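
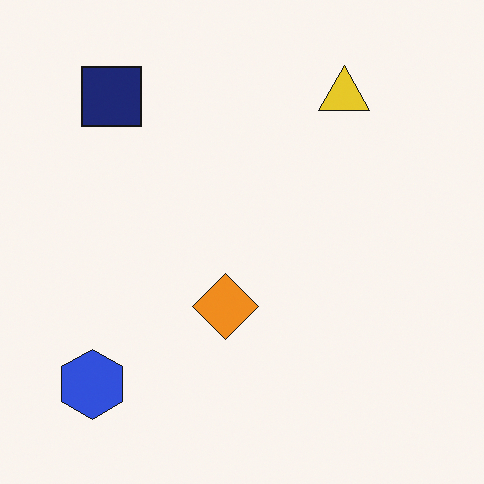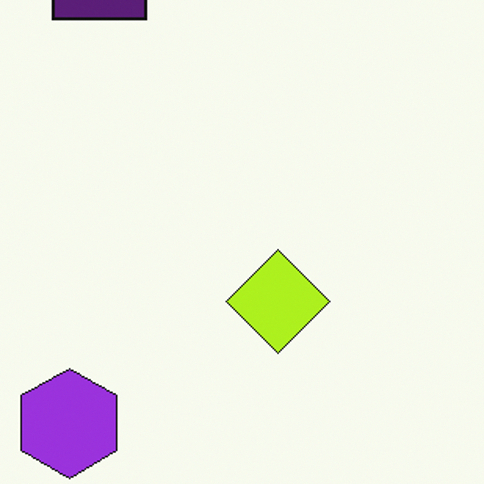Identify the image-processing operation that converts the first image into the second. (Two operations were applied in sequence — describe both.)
The image was hue-shifted by a small amount, then cropped slightly and scaled back up.

Every shape's color has rotated by the same amount around the hue wheel — a uniform hue shift. The visible shapes are larger and the field of view is narrower; shapes near the original edges may be partly or wholly outside the frame — a crop-and-rescale.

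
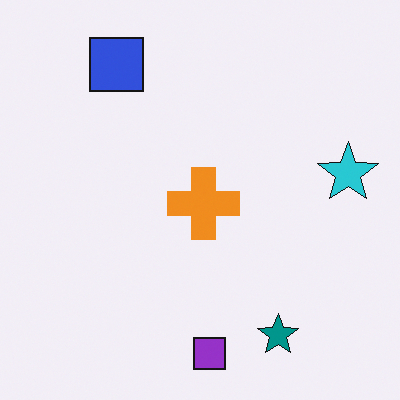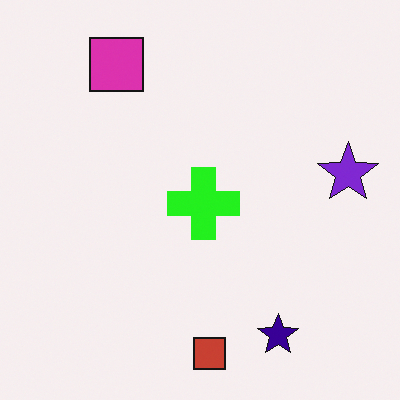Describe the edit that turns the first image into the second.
This is the original image hue-shifted by a moderate amount.

Every shape's color has rotated by the same amount around the hue wheel — a uniform hue shift.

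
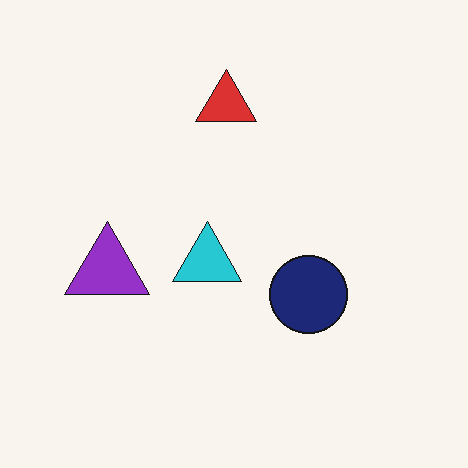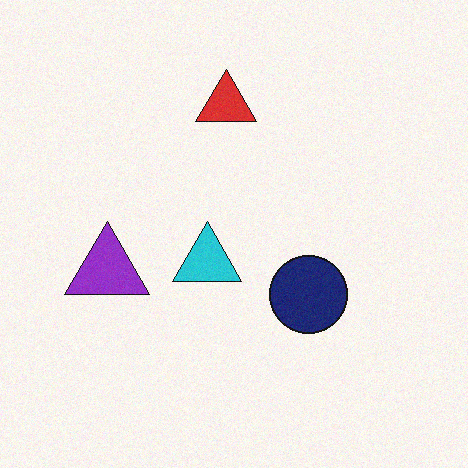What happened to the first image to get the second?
This is the original image degraded with a light layer of grain.

Random speckle covers the whole image, including the flat background.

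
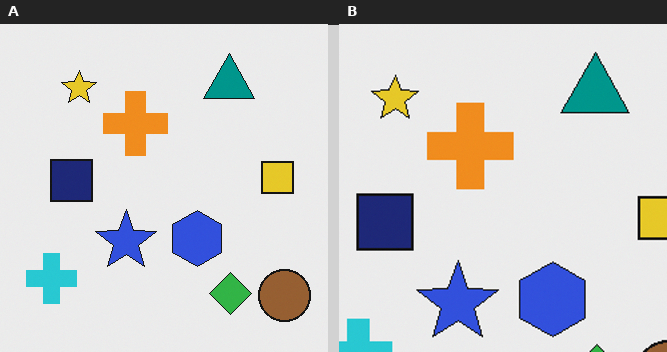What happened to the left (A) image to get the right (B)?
The right (B) image is the left (A) cropped to a modestly smaller region and rescaled.

The visible shapes are larger and the field of view is narrower; shapes near the original edges may be partly or wholly outside the frame — a crop-and-rescale.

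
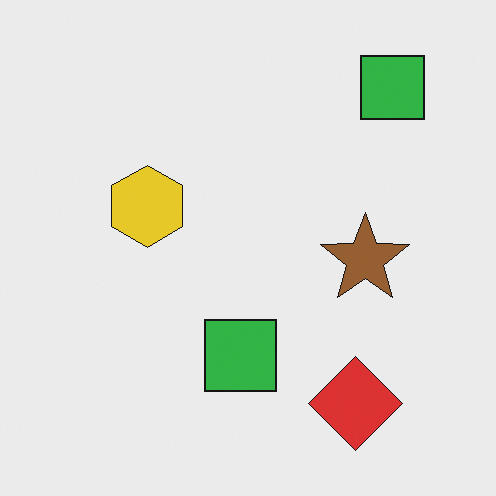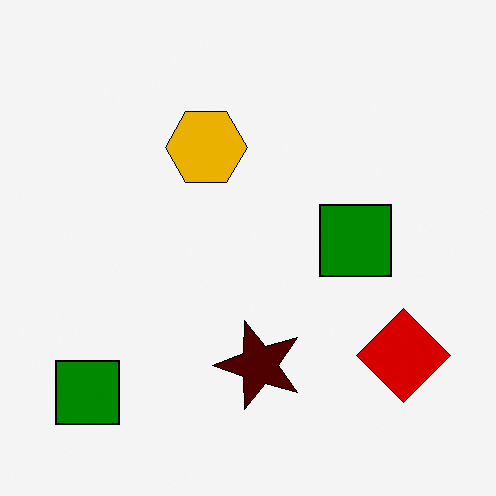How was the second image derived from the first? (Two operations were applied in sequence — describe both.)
Transposed (reflected across the top-left ↔ bottom-right diagonal), then given much higher contrast.

Shapes have swapped their row and column positions — what was in the top-right is now in the bottom-left — a diagonal reflection. Tones are pushed away from mid-grey across the whole image — a global contrast change.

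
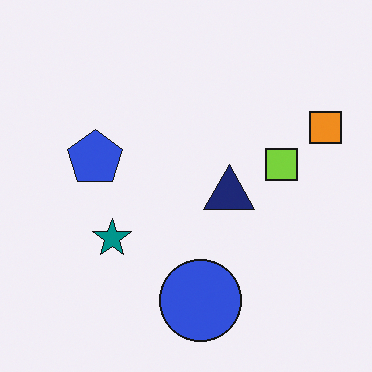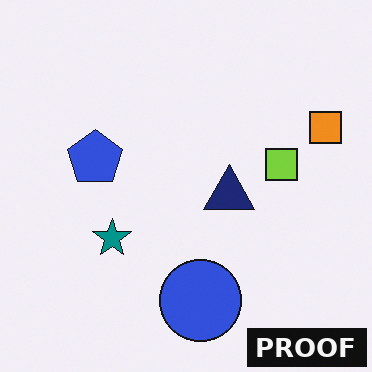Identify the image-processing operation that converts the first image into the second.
The image was watermarked with the text "PROOF" in the lower-right corner.

A dark label reading "PROOF" appears in the lower-right corner.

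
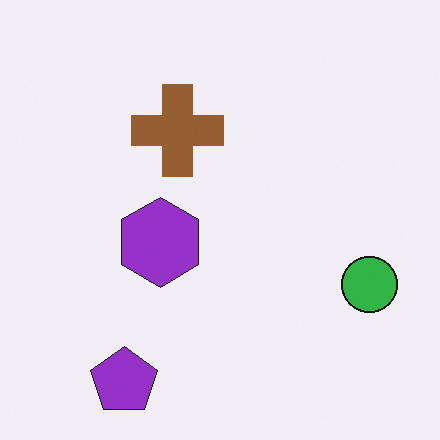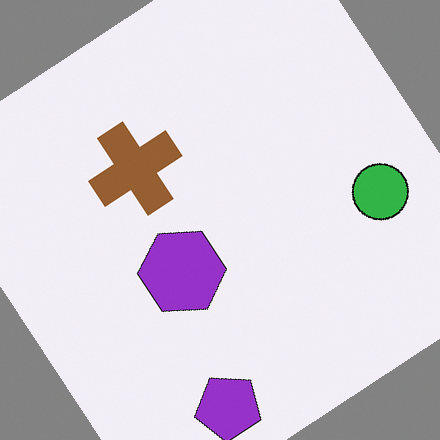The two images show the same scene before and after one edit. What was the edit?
Rotated counter-clockwise by a large amount — several tens of degrees.

Every shape is tilted by the same angle and the image corners show triangular fill wedges — a whole-image rotation by a non-right angle.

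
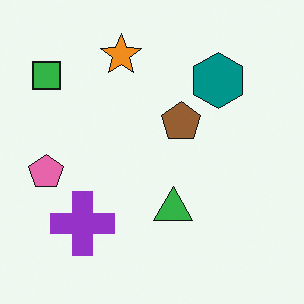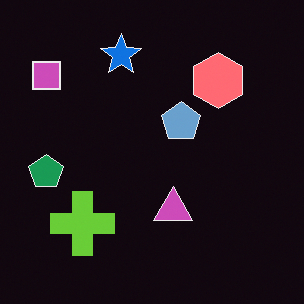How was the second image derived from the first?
The transformation is: color-inverted (negative).

The light background has become dark and every shape's color is its complement — a photographic negative.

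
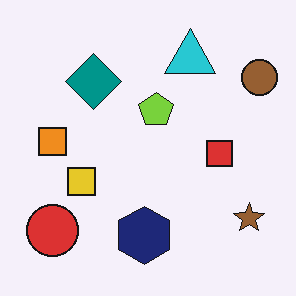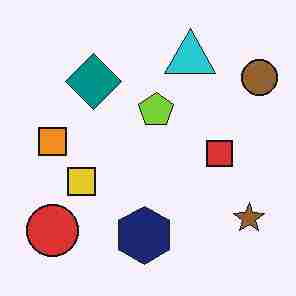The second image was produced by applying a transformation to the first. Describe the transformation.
This is the original image degraded with heavy JPEG compression.

Blocky 8×8 compression artifacts appear around shape edges and the flat background shows ringing — characteristic JPEG degradation.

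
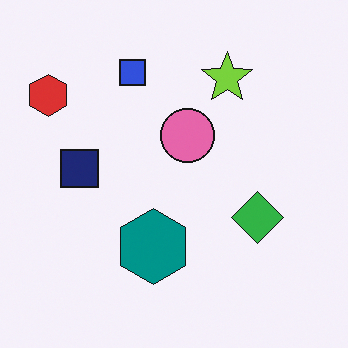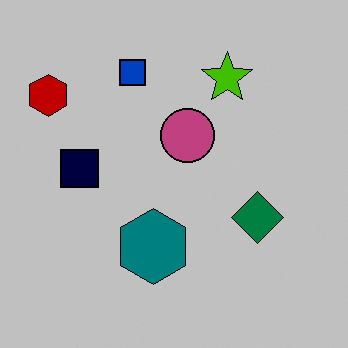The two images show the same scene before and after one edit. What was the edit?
The image was aggressively posterized.

Each flat color has snapped to a coarser quantized level — most visibly, the near-white background has dropped to a flat grey.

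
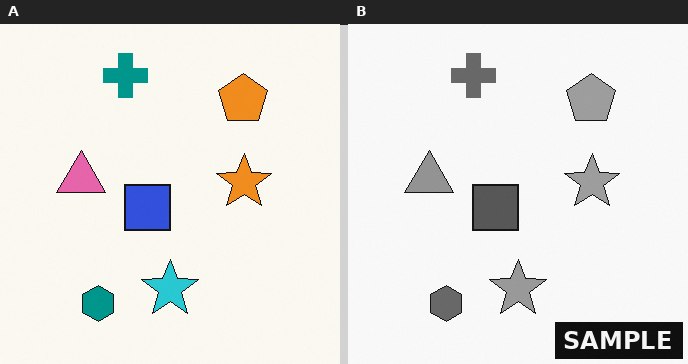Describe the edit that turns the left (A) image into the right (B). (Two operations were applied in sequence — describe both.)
This is the original image converted to grayscale, then watermarked with the text "SAMPLE" in the lower-right corner.

All color is removed — every shape is now a shade of grey. A dark label reading "SAMPLE" appears in the lower-right corner.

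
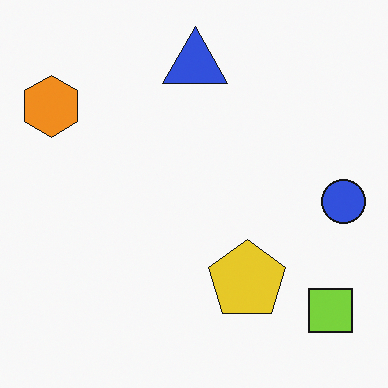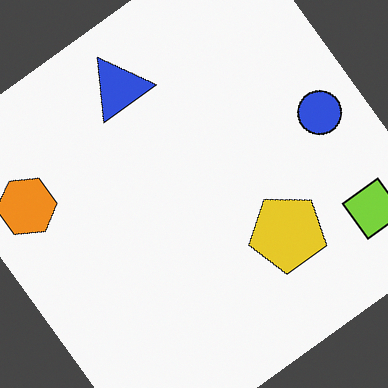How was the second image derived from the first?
The transformation is: rotated counter-clockwise by a large amount — several tens of degrees.

Every shape is tilted by the same angle and the image corners show triangular fill wedges — a whole-image rotation by a non-right angle.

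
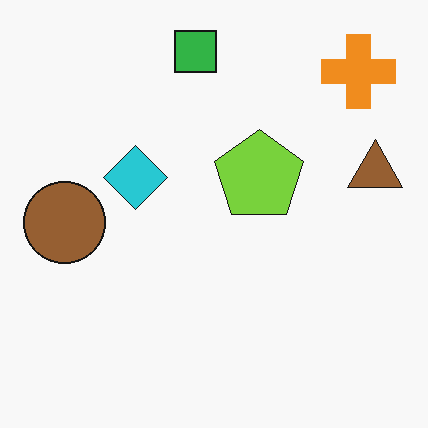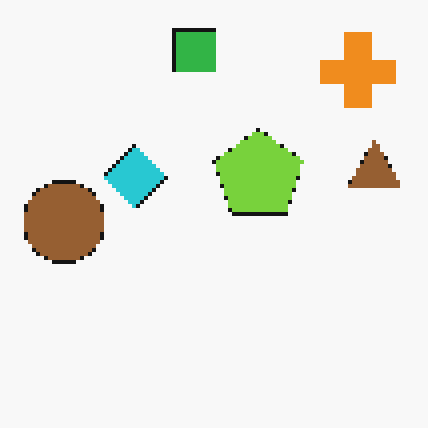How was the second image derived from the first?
The transformation is: lightly pixelated (a mild mosaic effect).

Shapes are reduced to large square blocks; fine edges and outlines are lost — a downscale-then-upscale (mosaic) effect.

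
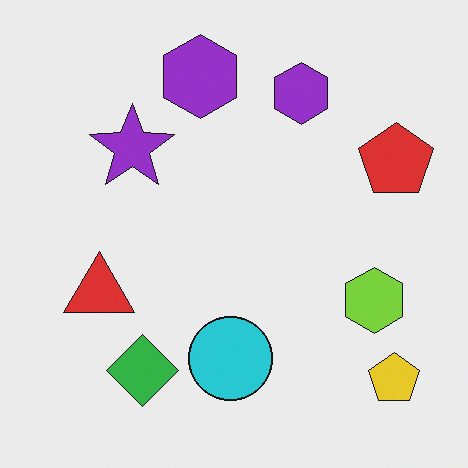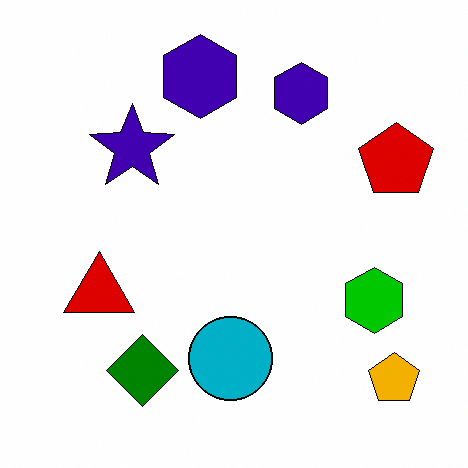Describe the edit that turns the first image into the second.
It was given much higher contrast.

Tones are pushed away from mid-grey across the whole image — a global contrast change.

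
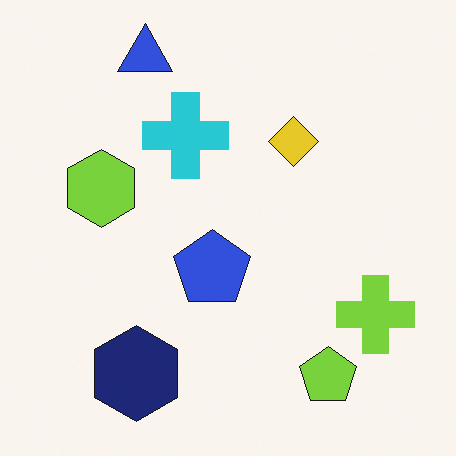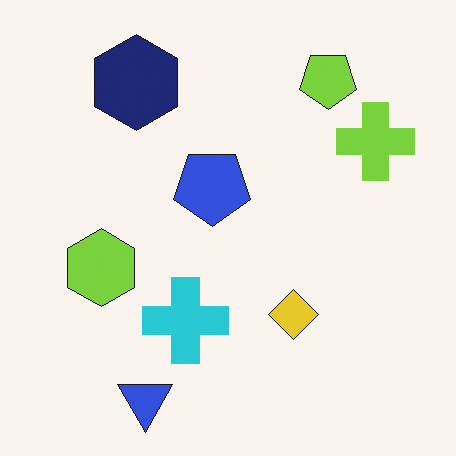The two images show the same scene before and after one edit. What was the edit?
This is the original image flipped vertically (top ↔ bottom).

The blue triangle is in the top-left of the first image and the bottom-left of the second — shapes on opposite sides of the horizontal midline have swapped in a mirror flip.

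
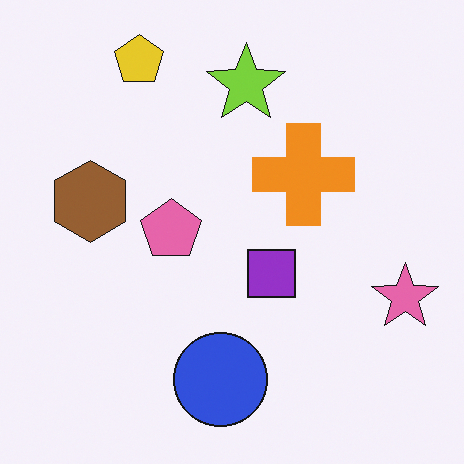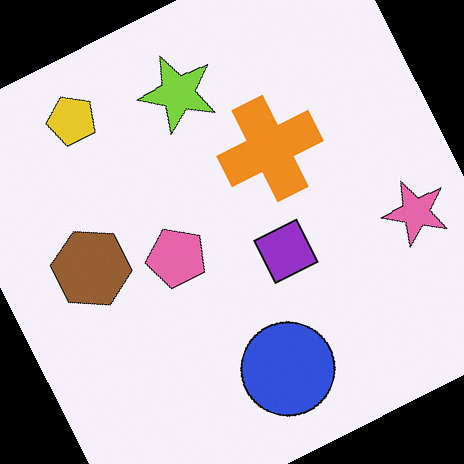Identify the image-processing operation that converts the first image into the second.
The transformation is: rotated counter-clockwise by a clearly visible amount.

Every shape is tilted by the same angle and the image corners show triangular fill wedges — a whole-image rotation by a non-right angle.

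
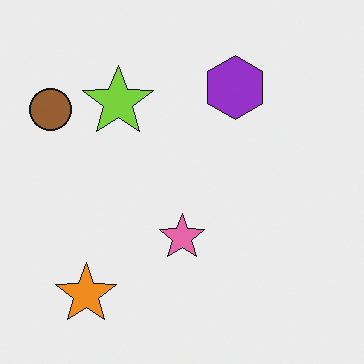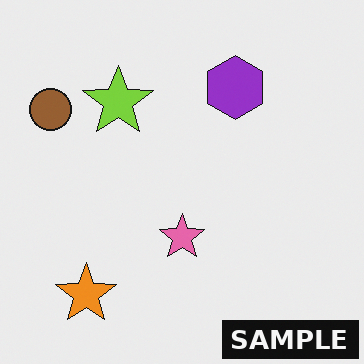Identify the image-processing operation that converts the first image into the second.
This is the original image watermarked with the text "SAMPLE" in the lower-right corner.

A dark label reading "SAMPLE" appears in the lower-right corner.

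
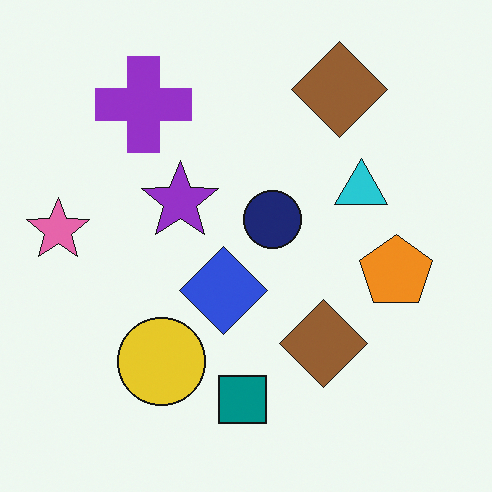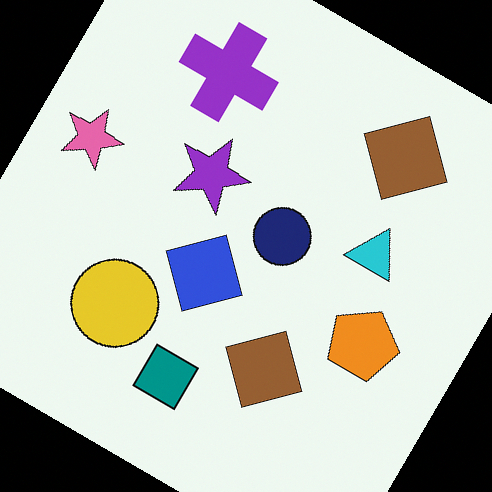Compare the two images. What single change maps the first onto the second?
Rotated clockwise by a large amount — several tens of degrees.

Every shape is tilted by the same angle and the image corners show triangular fill wedges — a whole-image rotation by a non-right angle.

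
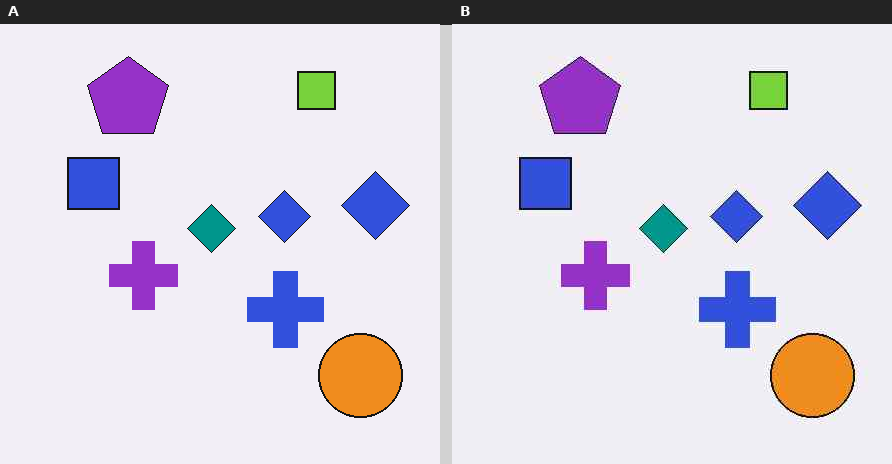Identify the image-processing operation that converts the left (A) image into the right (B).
This is the original image JPEG-compressed with visible artifacts.

Blocky 8×8 compression artifacts appear around shape edges and the flat background shows ringing — characteristic JPEG degradation.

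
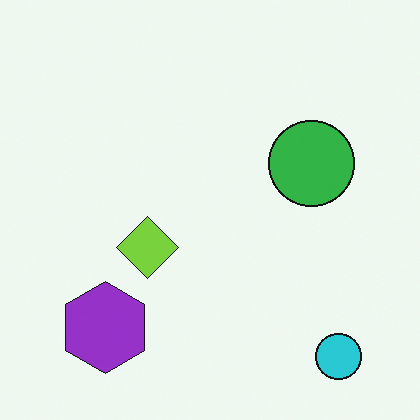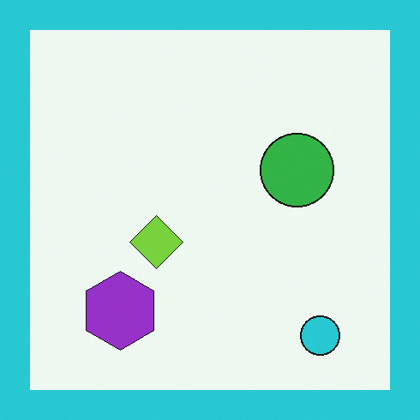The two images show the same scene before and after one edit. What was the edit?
This is the original image framed with a cyan border.

A solid cyan frame runs around the edge of the second image, with the content slightly shrunk inside it.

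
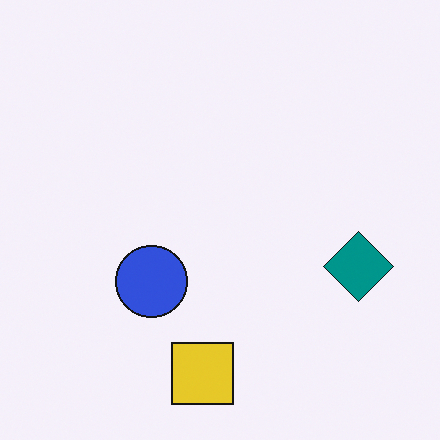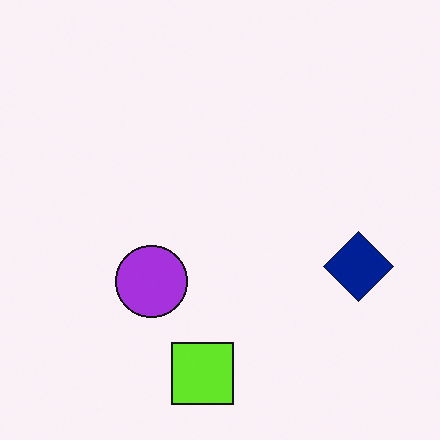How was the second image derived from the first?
The second image is the first hue-shifted slightly.

Every shape's color has rotated by the same amount around the hue wheel — a uniform hue shift.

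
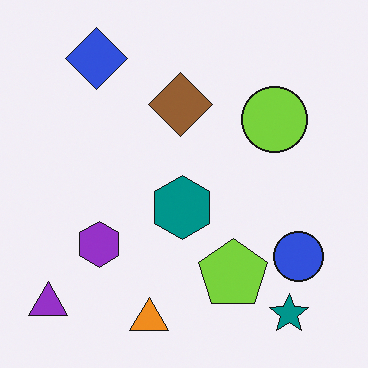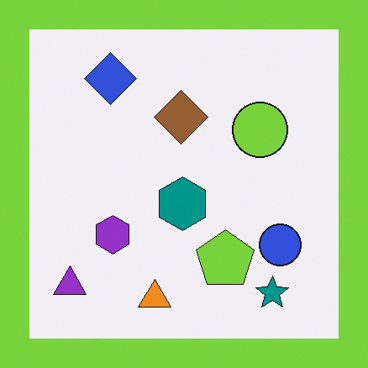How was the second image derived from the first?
It was framed with a lime border.

A solid lime frame runs around the edge of the second image, with the content slightly shrunk inside it.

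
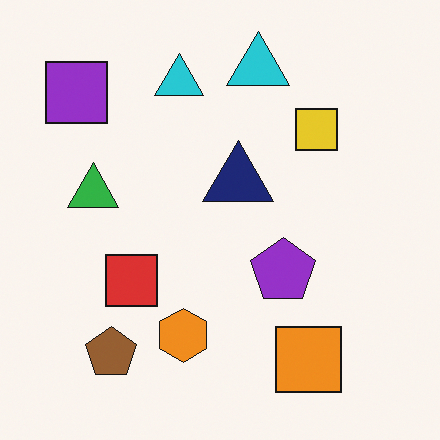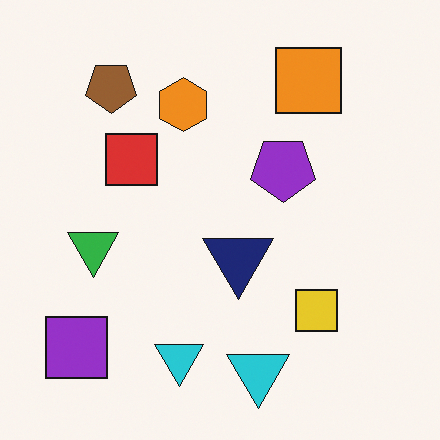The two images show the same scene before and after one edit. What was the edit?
Flipped vertically (top ↔ bottom).

The orange square is in the bottom-right of the first image and the top-right of the second — shapes on opposite sides of the horizontal midline have swapped in a mirror flip.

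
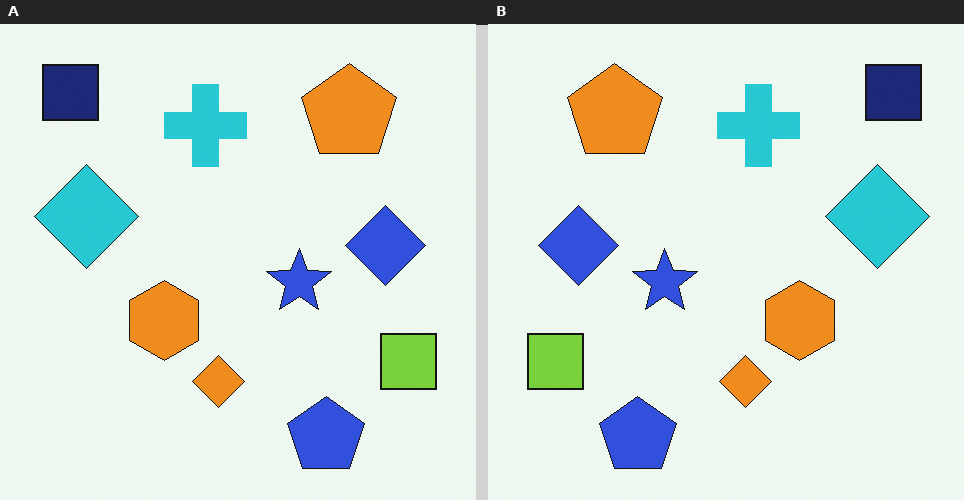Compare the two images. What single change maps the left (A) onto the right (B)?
The right (B) image is the left (A) flipped horizontally (left ↔ right).

The lime square is in the bottom-right of the left (A) image and the bottom-left of the right (B) — shapes on opposite sides of the vertical midline have swapped in a mirror flip.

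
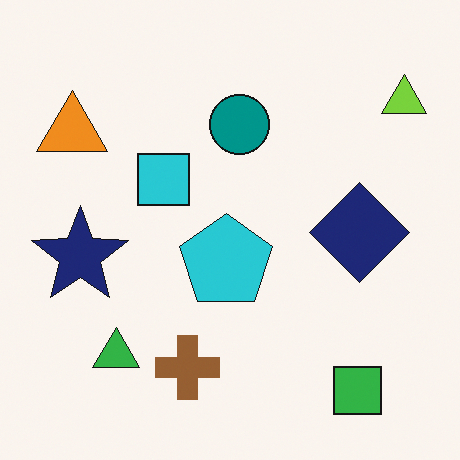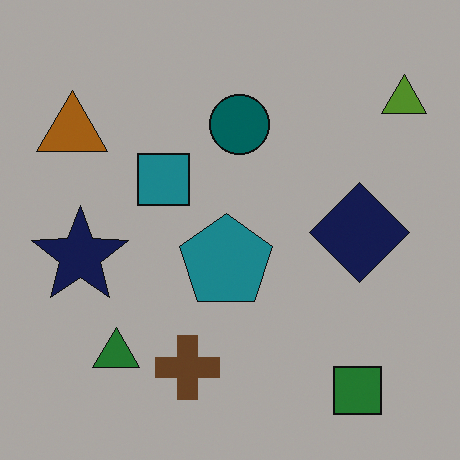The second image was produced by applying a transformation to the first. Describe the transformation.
The second image is the first darkened a lot.

Every pixel — background and shapes alike — is uniformly darkened.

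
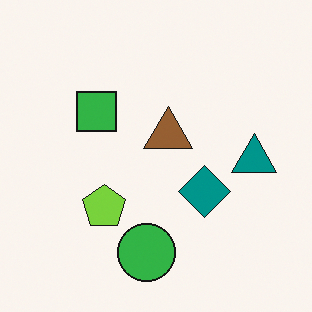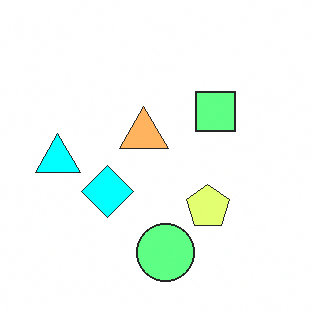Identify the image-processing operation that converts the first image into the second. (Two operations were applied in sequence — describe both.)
The image was flipped horizontally (left ↔ right), then substantially brightened.

The teal triangle is in the right of the first image and the left of the second — shapes on opposite sides of the vertical midline have swapped in a mirror flip. Every pixel — background and shapes alike — is uniformly brightened.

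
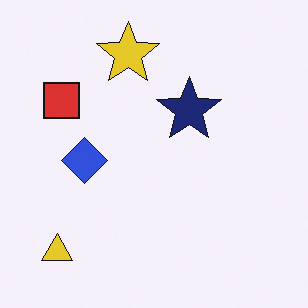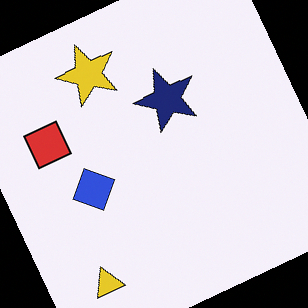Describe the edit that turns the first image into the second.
Rotated counter-clockwise by a clearly visible amount.

Every shape is tilted by the same angle and the image corners show triangular fill wedges — a whole-image rotation by a non-right angle.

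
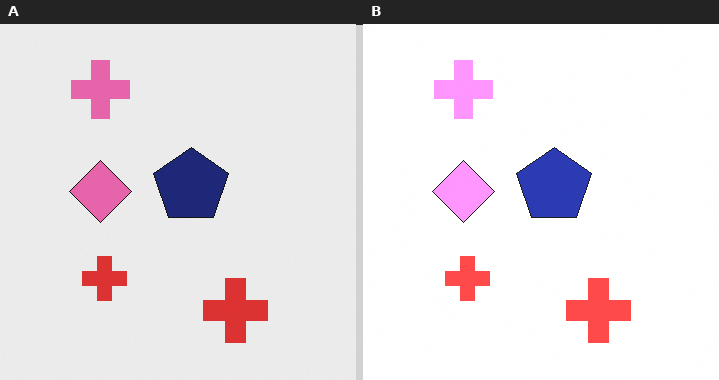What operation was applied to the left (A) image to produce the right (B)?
This is the original image substantially brightened.

Every pixel — background and shapes alike — is uniformly brightened.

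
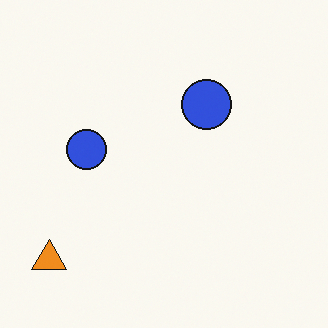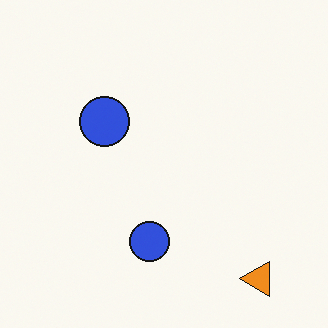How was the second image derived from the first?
The image was rotated 90° counter-clockwise.

The orange triangle sits in the bottom-left of the first image and the bottom-right of the second — consistent with a whole-image 90° counter-clockwise rotation.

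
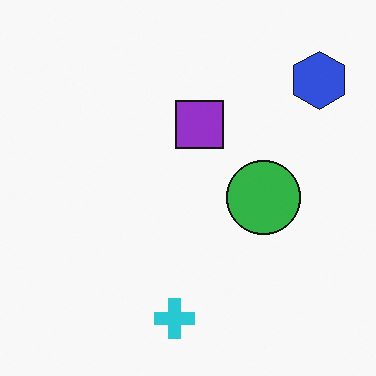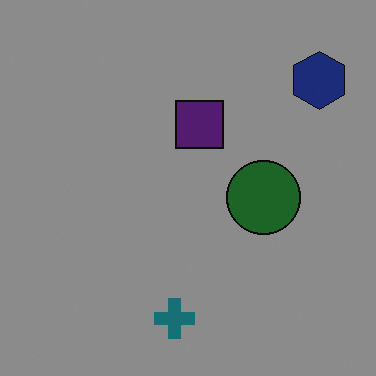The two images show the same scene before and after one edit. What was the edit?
The image was darkened a lot.

Every pixel — background and shapes alike — is uniformly darkened.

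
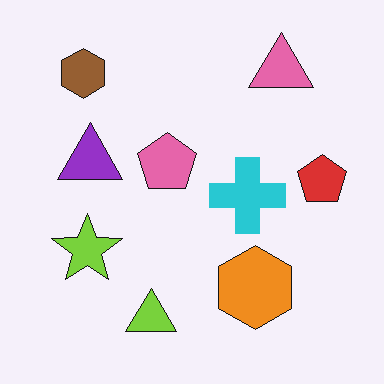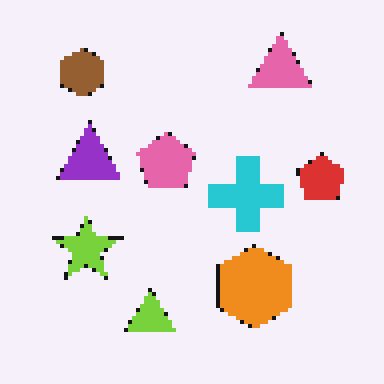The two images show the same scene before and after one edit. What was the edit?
The second image is the first lightly pixelated (a mild mosaic effect).

Shapes are reduced to large square blocks; fine edges and outlines are lost — a downscale-then-upscale (mosaic) effect.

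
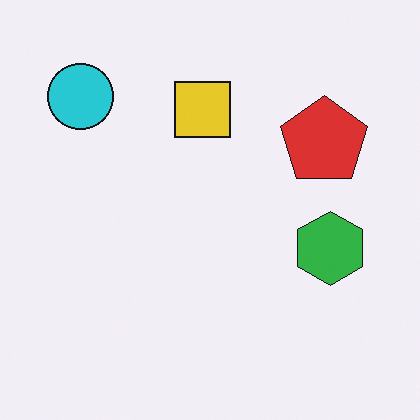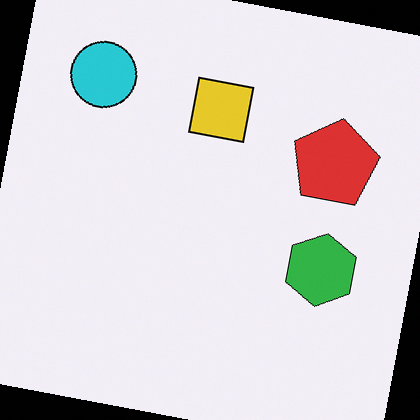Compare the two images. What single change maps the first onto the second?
This is the original image rotated clockwise by a few degrees.

Every shape is tilted by the same angle and the image corners show triangular fill wedges — a whole-image rotation by a non-right angle.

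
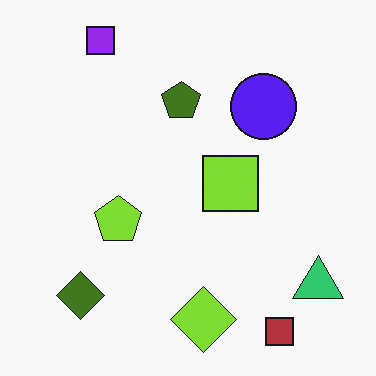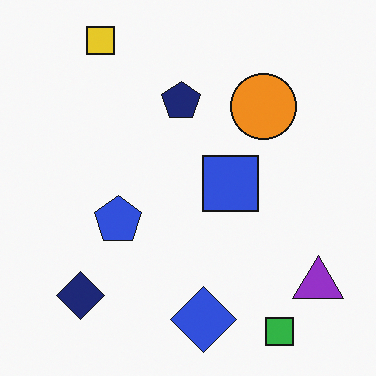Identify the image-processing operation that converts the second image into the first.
This is the original image hue-shifted through roughly half the color wheel.

Every shape's color has rotated by the same amount around the hue wheel — a uniform hue shift.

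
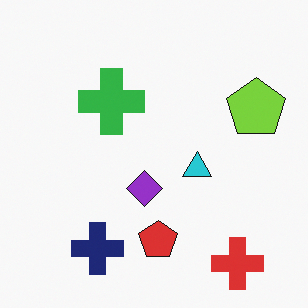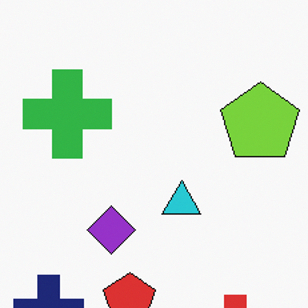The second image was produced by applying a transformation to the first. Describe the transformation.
Cropped slightly and scaled back up.

The visible shapes are larger and the field of view is narrower; shapes near the original edges may be partly or wholly outside the frame — a crop-and-rescale.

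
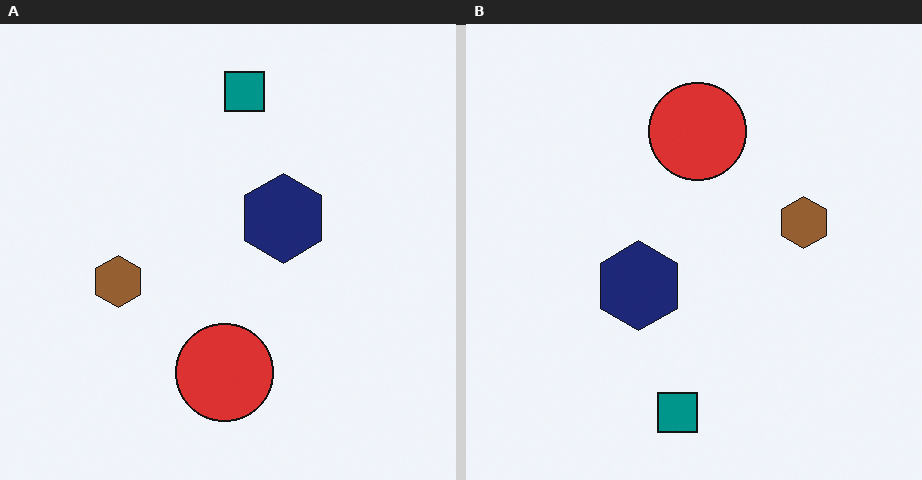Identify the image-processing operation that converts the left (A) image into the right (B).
The transformation is: rotated 180°.

The teal square sits in the top of the left (A) image and the bottom of the right (B) — consistent with a whole-image 180° rotation.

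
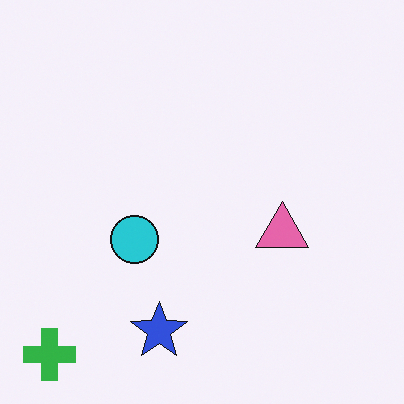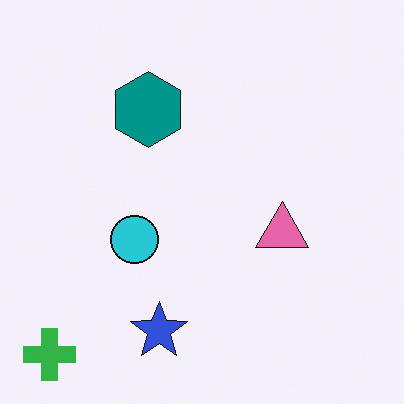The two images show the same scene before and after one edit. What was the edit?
It was overlaid with an additional teal hexagon.

A teal hexagon appears in the second image that is absent from the first.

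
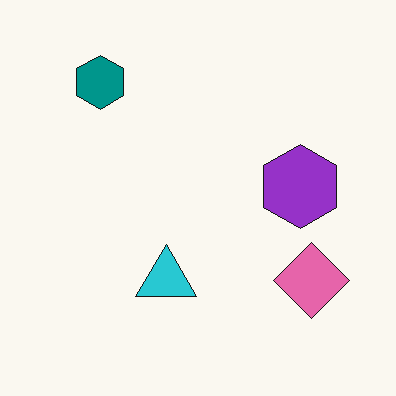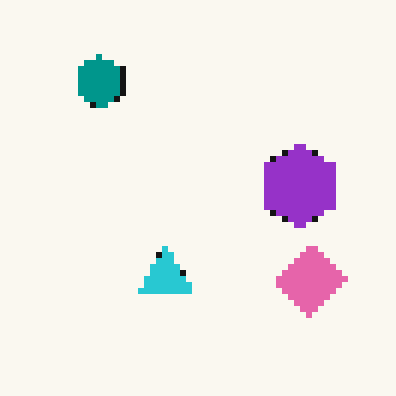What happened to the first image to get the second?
The transformation is: moderately pixelated.

Shapes are reduced to large square blocks; fine edges and outlines are lost — a downscale-then-upscale (mosaic) effect.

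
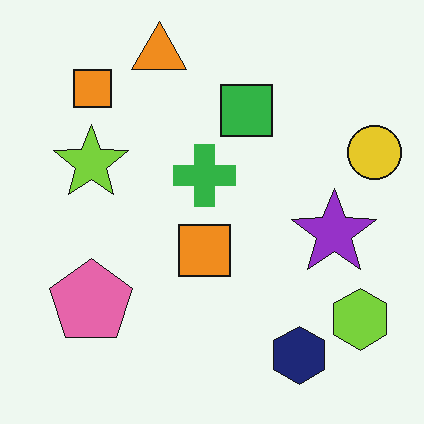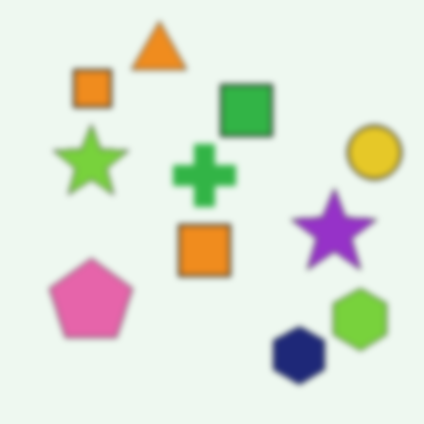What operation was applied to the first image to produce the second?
The image was noticeably gaussian-blurred.

Shape edges and outlines are uniformly softened across the whole image.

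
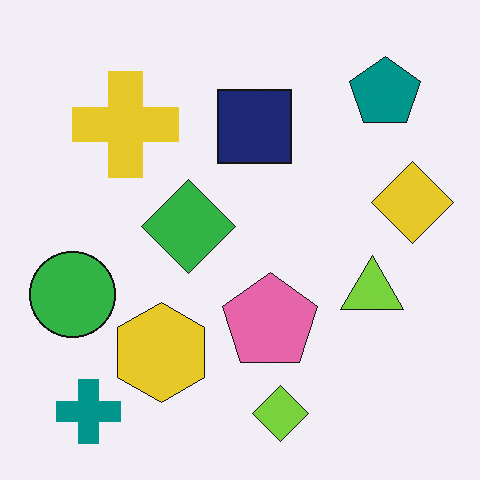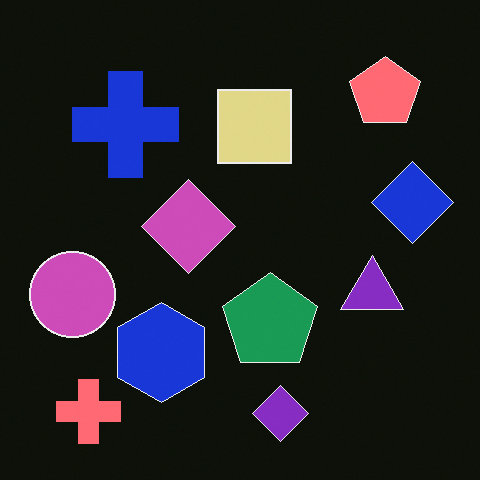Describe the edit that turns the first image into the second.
The image was color-inverted (negative).

The light background has become dark and every shape's color is its complement — a photographic negative.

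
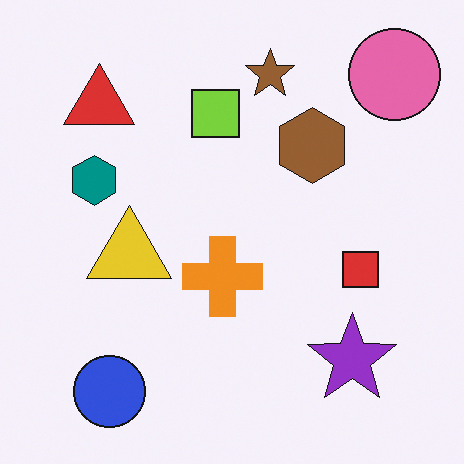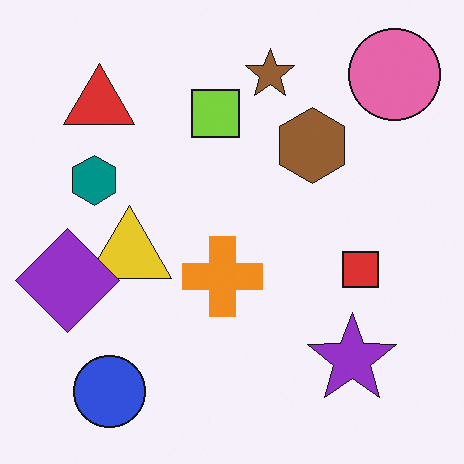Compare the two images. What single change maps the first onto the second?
The image was overlaid with an additional purple diamond.

A purple diamond appears in the second image that is absent from the first.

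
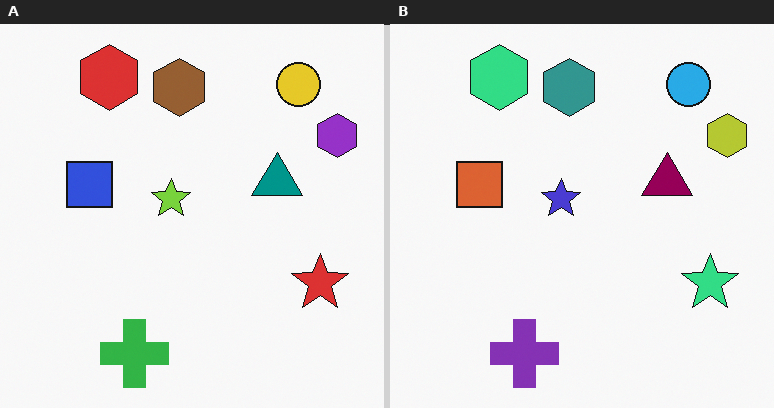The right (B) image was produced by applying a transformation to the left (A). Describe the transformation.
The right (B) image is the left (A) hue-shifted through roughly a third of the color wheel.

Every shape's color has rotated by the same amount around the hue wheel — a uniform hue shift.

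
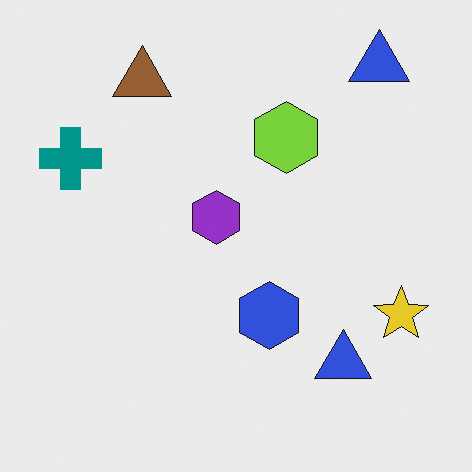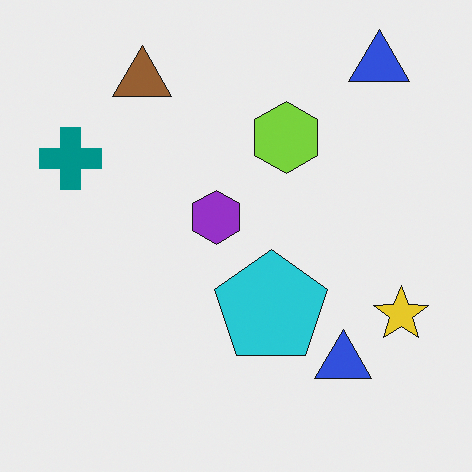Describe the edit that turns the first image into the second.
It was overlaid with an additional cyan pentagon.

A cyan pentagon appears in the second image that is absent from the first.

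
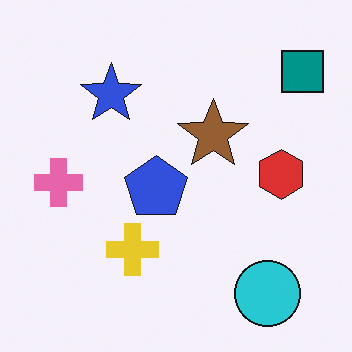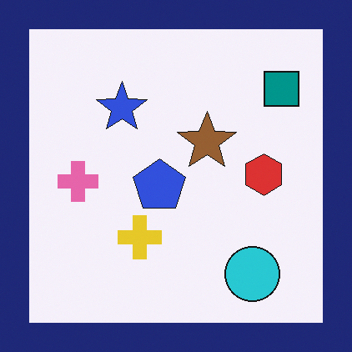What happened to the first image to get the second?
The image was framed with a navy border.

A solid navy frame runs around the edge of the second image, with the content slightly shrunk inside it.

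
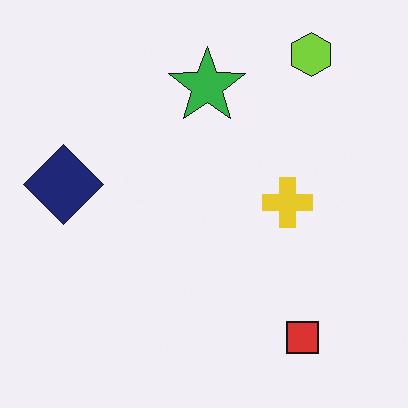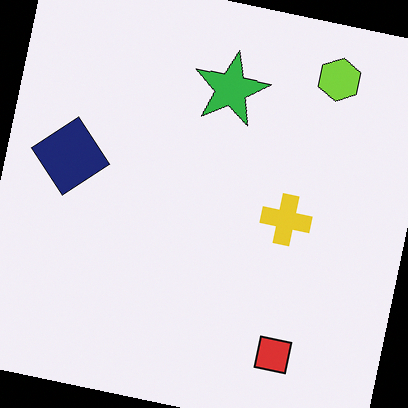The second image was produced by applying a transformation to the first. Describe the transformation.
The image was rotated clockwise by a few degrees.

Every shape is tilted by the same angle and the image corners show triangular fill wedges — a whole-image rotation by a non-right angle.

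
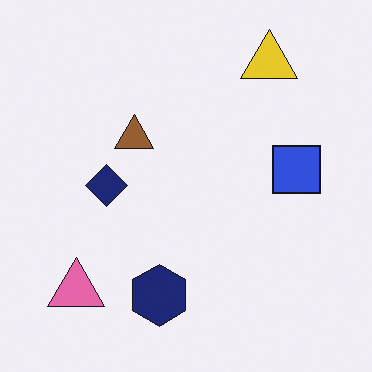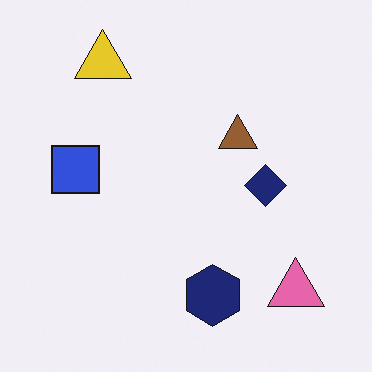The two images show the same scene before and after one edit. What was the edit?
It was flipped horizontally (left ↔ right).

The blue square is in the right of the first image and the left of the second — shapes on opposite sides of the vertical midline have swapped in a mirror flip.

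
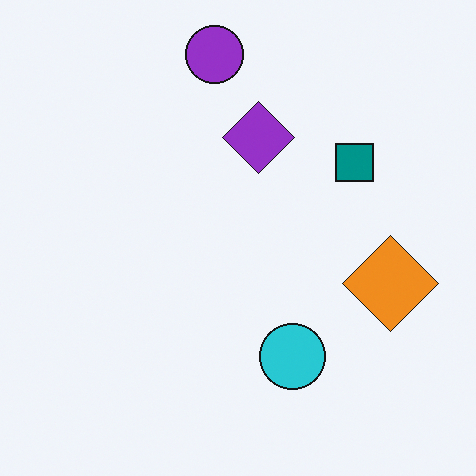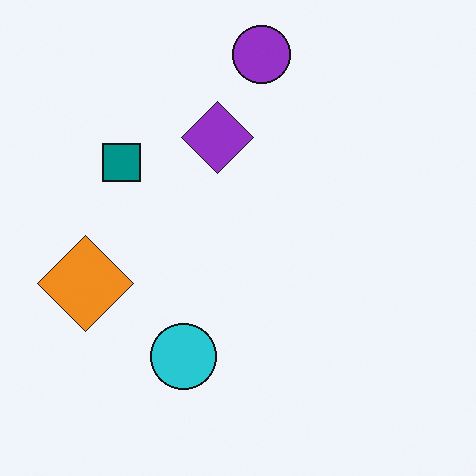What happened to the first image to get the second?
It was flipped horizontally (left ↔ right).

The orange diamond is in the right of the first image and the left of the second — shapes on opposite sides of the vertical midline have swapped in a mirror flip.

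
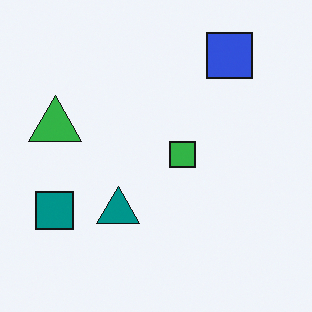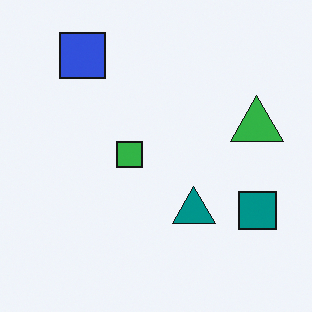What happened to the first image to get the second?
The transformation is: flipped horizontally (left ↔ right).

The teal square is in the bottom-left of the first image and the bottom-right of the second — shapes on opposite sides of the vertical midline have swapped in a mirror flip.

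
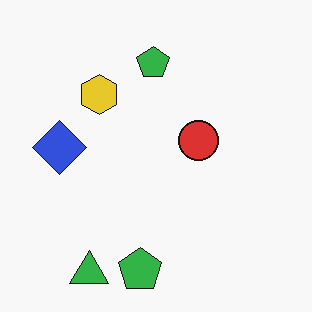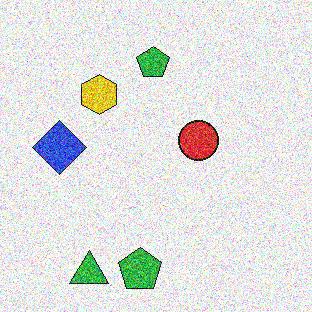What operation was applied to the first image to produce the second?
The image was degraded with a thick layer of grain.

Random speckle covers the whole image, including the flat background.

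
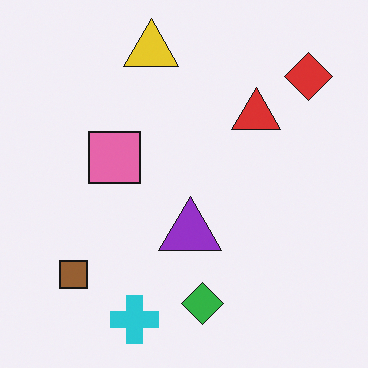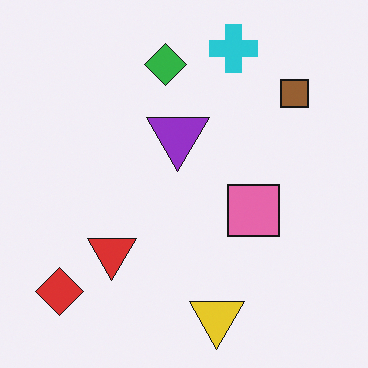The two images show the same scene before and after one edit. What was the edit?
The second image is the first rotated 180°.

The red diamond sits in the top-right of the first image and the bottom-left of the second — consistent with a whole-image 180° rotation.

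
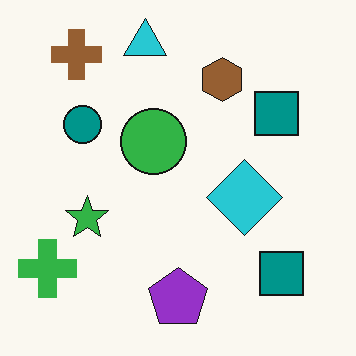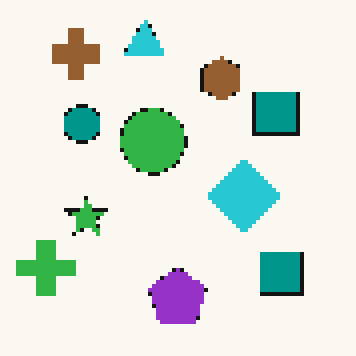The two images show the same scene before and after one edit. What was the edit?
The image was lightly pixelated (a mild mosaic effect).

Shapes are reduced to large square blocks; fine edges and outlines are lost — a downscale-then-upscale (mosaic) effect.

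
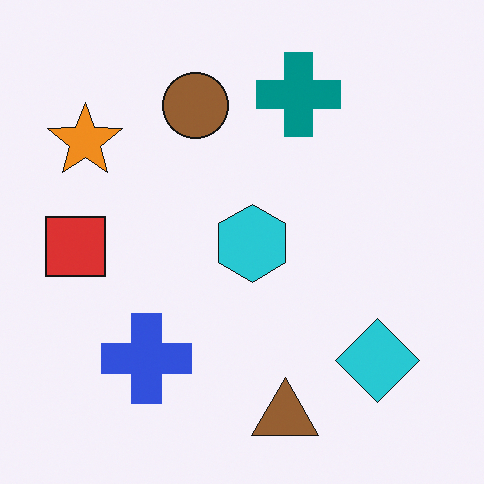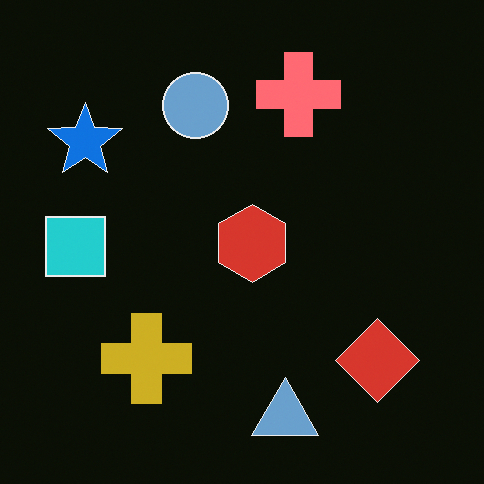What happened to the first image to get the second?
It was color-inverted (negative).

The light background has become dark and every shape's color is its complement — a photographic negative.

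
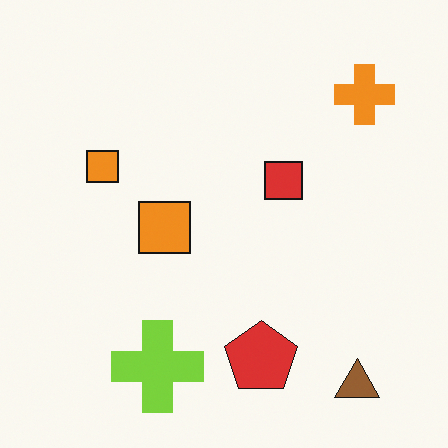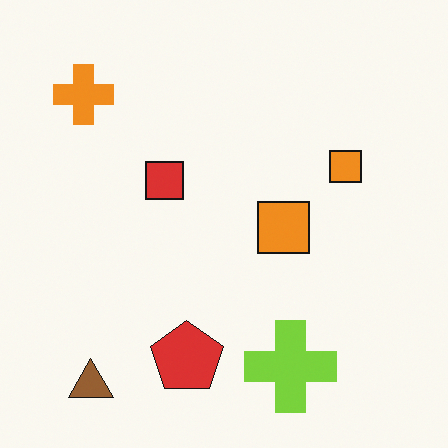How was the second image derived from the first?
It was flipped horizontally (left ↔ right).

The orange cross is in the top-right of the first image and the top-left of the second — shapes on opposite sides of the vertical midline have swapped in a mirror flip.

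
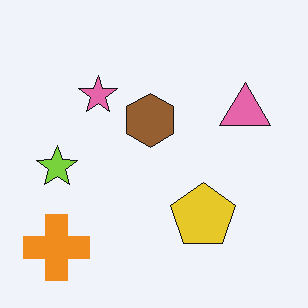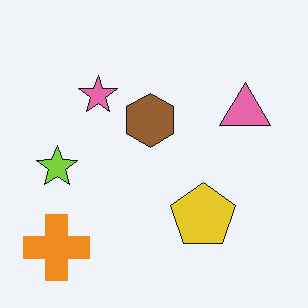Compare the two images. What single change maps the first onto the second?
This is the original image given moderate JPEG compression.

Blocky 8×8 compression artifacts appear around shape edges and the flat background shows ringing — characteristic JPEG degradation.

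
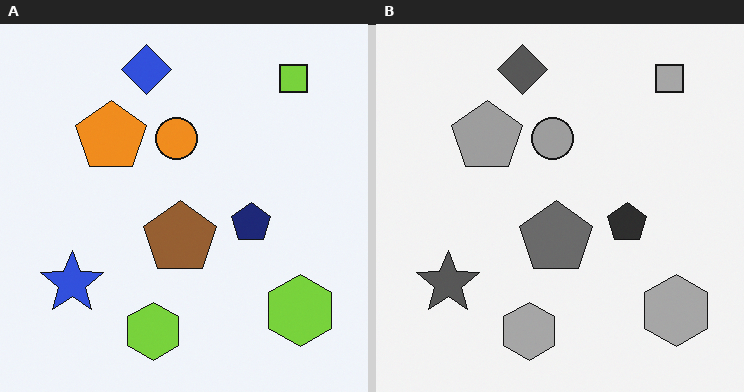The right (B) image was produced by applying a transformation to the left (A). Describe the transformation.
Converted to grayscale.

All color is removed — every shape is now a shade of grey.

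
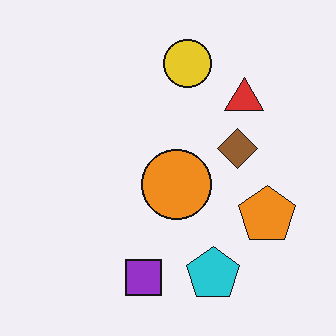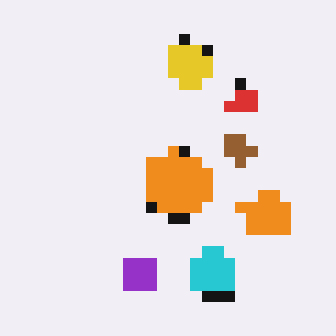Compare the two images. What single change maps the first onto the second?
The transformation is: heavily pixelated into large blocks.

Shapes are reduced to large square blocks; fine edges and outlines are lost — a downscale-then-upscale (mosaic) effect.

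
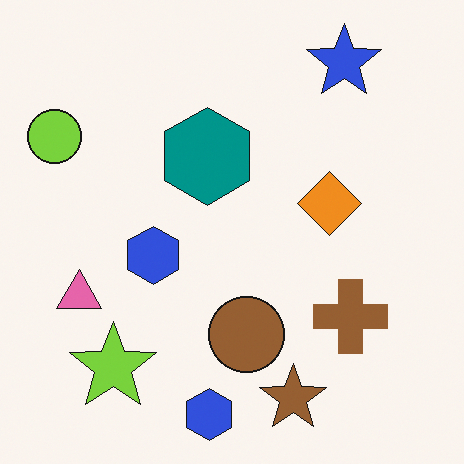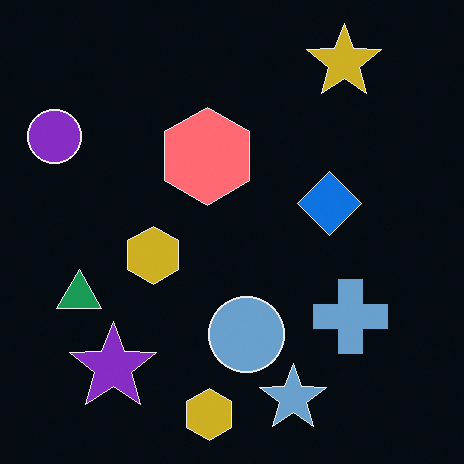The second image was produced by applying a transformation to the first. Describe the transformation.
This is the original image color-inverted (negative).

The light background has become dark and every shape's color is its complement — a photographic negative.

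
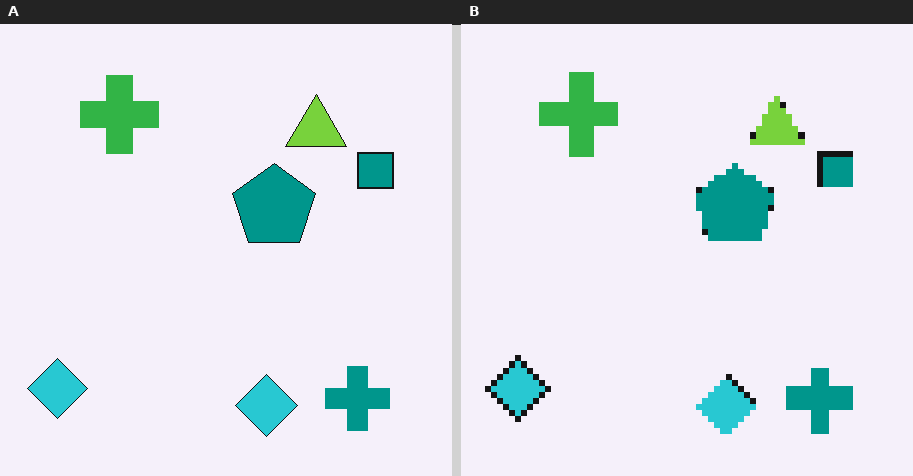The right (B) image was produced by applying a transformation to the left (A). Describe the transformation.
This is the original image pixelated into visible square blocks.

Shapes are reduced to large square blocks; fine edges and outlines are lost — a downscale-then-upscale (mosaic) effect.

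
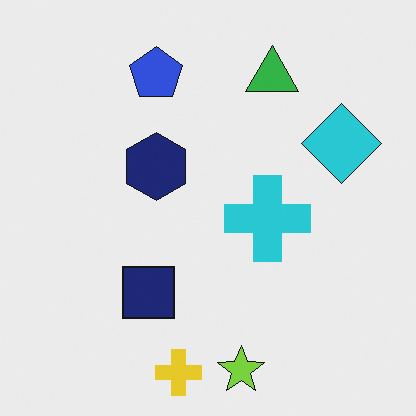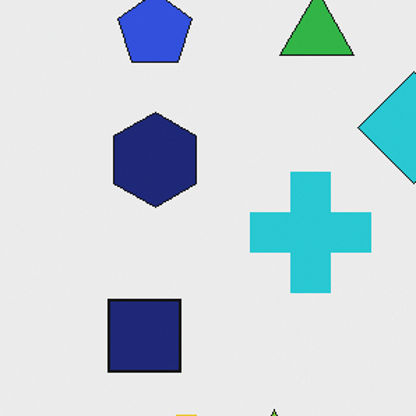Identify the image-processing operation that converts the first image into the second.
The image was cropped to a modestly smaller region and rescaled.

The visible shapes are larger and the field of view is narrower; shapes near the original edges may be partly or wholly outside the frame — a crop-and-rescale.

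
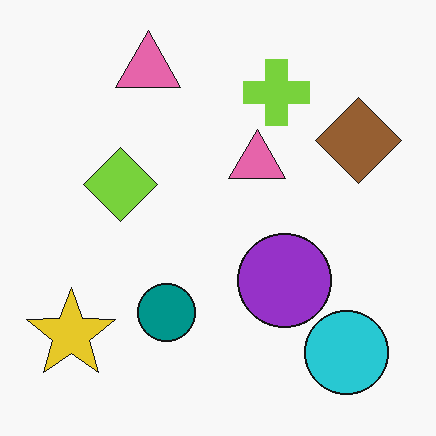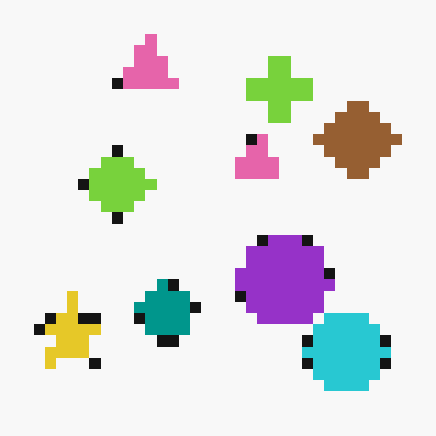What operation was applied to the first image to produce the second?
It was coarsely pixelated.

Shapes are reduced to large square blocks; fine edges and outlines are lost — a downscale-then-upscale (mosaic) effect.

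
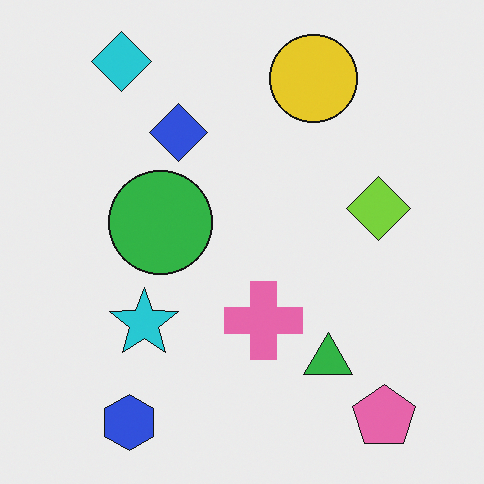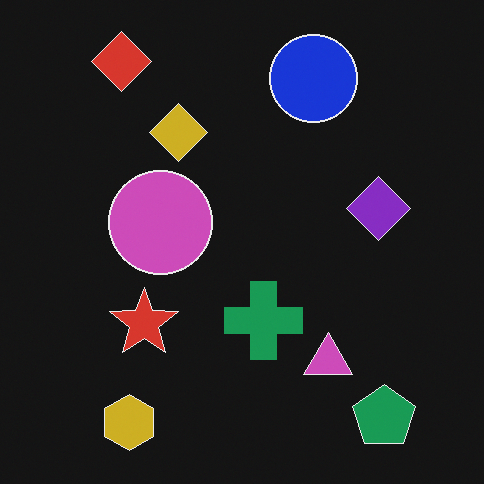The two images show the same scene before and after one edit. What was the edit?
The transformation is: color-inverted (negative).

The light background has become dark and every shape's color is its complement — a photographic negative.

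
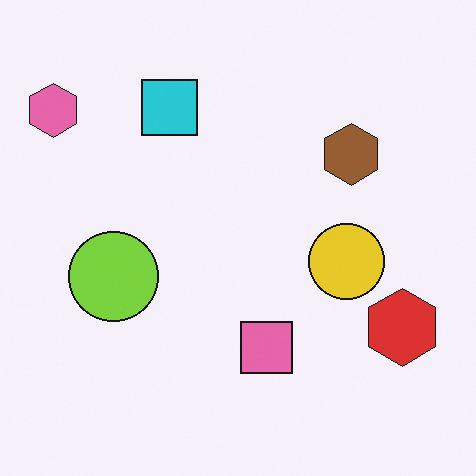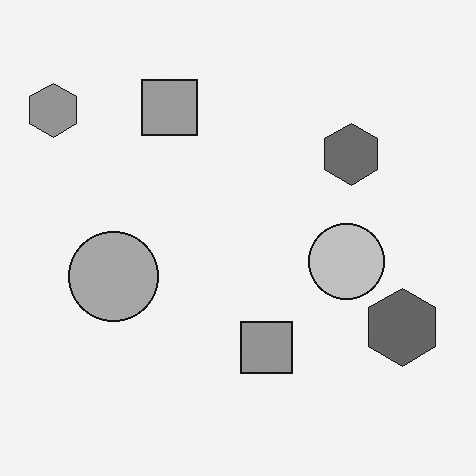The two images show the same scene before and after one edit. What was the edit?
It was converted to grayscale.

All color is removed — every shape is now a shade of grey.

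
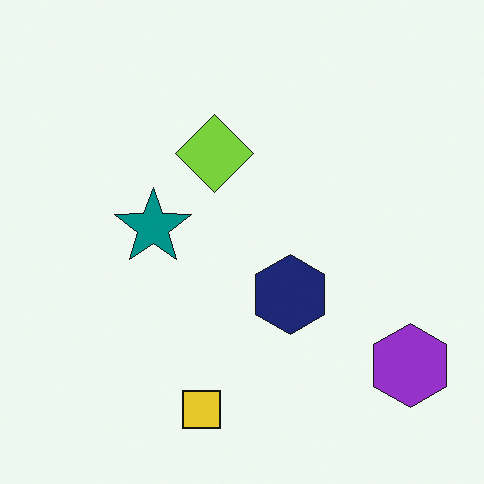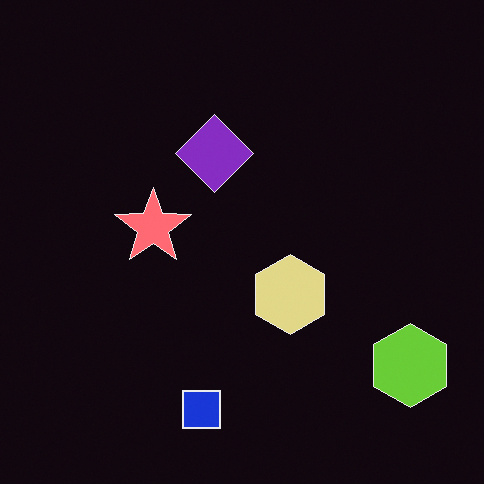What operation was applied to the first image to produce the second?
This is the original image color-inverted (negative).

The light background has become dark and every shape's color is its complement — a photographic negative.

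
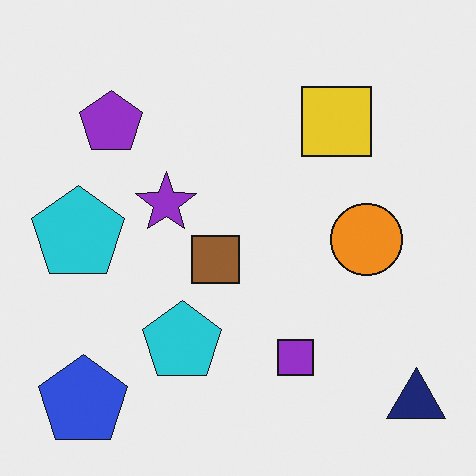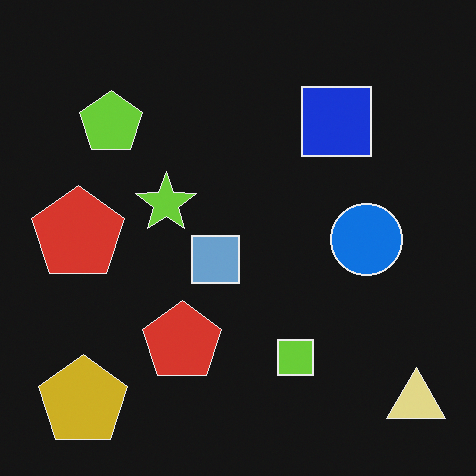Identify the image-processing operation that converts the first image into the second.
The image was color-inverted (negative).

The light background has become dark and every shape's color is its complement — a photographic negative.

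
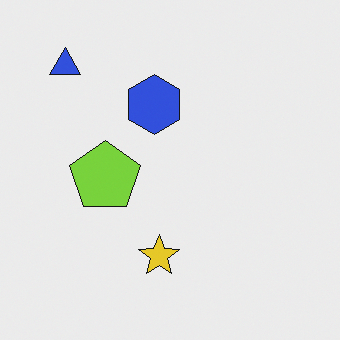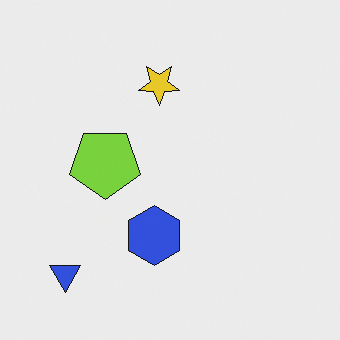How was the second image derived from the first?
The transformation is: flipped vertically (top ↔ bottom).

The blue triangle is in the top-left of the first image and the bottom-left of the second — shapes on opposite sides of the horizontal midline have swapped in a mirror flip.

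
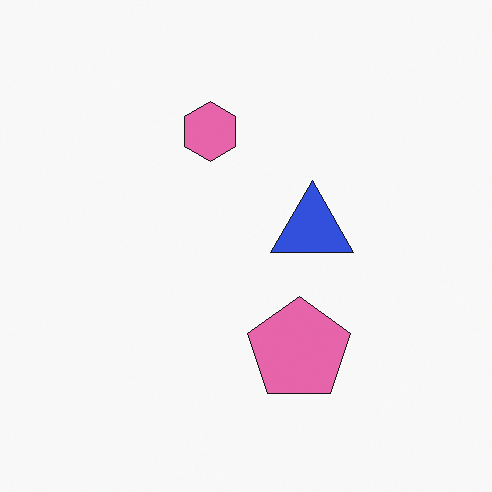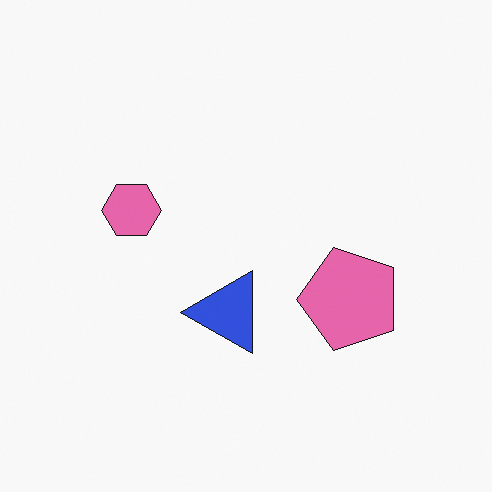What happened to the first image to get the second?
The transformation is: transposed (reflected across the top-left ↔ bottom-right diagonal).

Shapes have swapped their row and column positions — what was in the top-right is now in the bottom-left — a diagonal reflection.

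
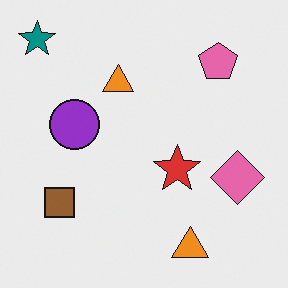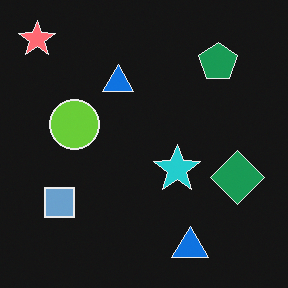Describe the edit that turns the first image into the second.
Color-inverted (negative).

The light background has become dark and every shape's color is its complement — a photographic negative.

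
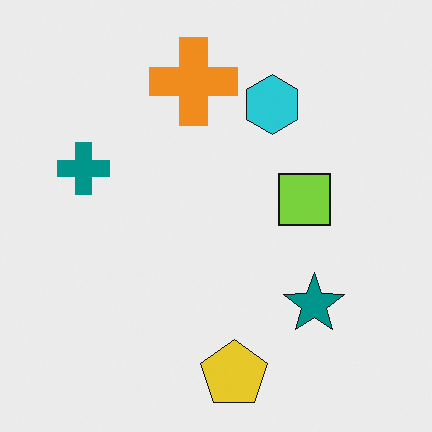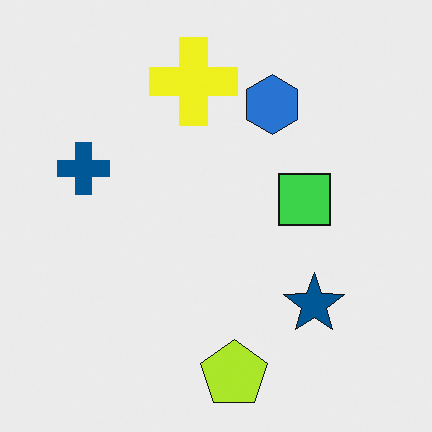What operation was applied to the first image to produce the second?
It was hue-shifted slightly.

Every shape's color has rotated by the same amount around the hue wheel — a uniform hue shift.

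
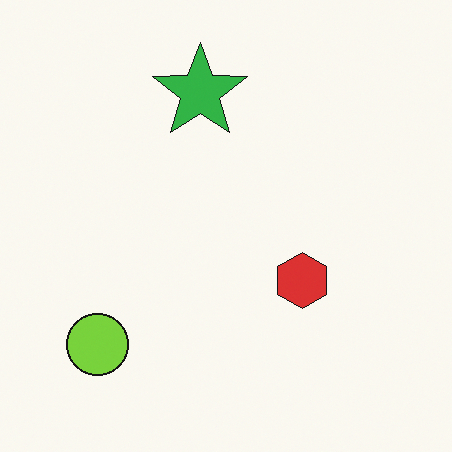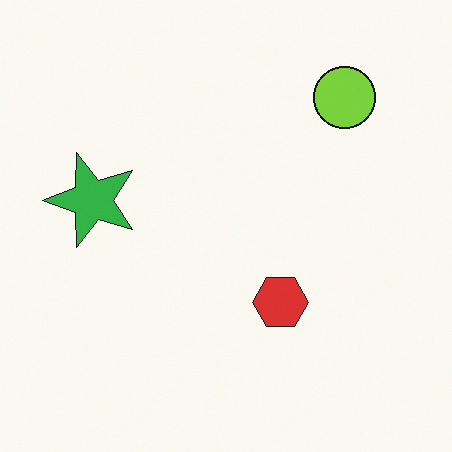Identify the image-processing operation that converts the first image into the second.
It was transposed (reflected across the top-left ↔ bottom-right diagonal).

Shapes have swapped their row and column positions — what was in the top-right is now in the bottom-left — a diagonal reflection.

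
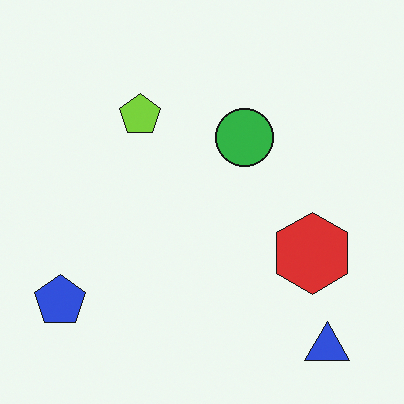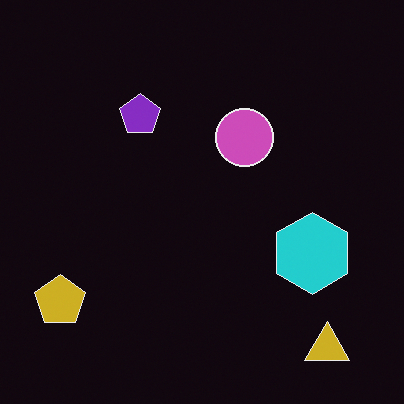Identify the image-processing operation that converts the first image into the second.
It was color-inverted (negative).

The light background has become dark and every shape's color is its complement — a photographic negative.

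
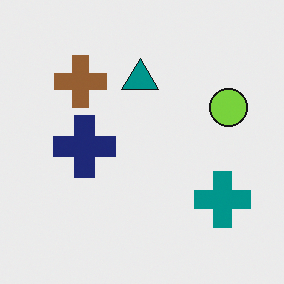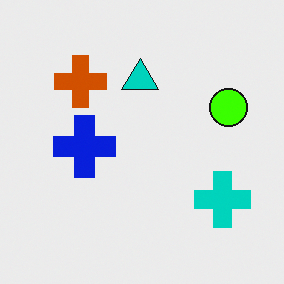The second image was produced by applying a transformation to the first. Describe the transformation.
The image was heavily oversaturated.

All colors are more vivid — a global saturation change.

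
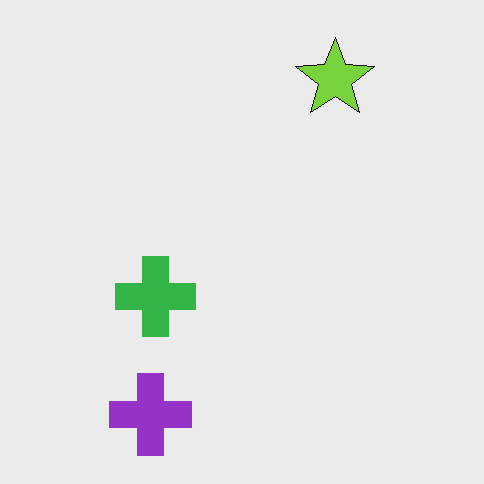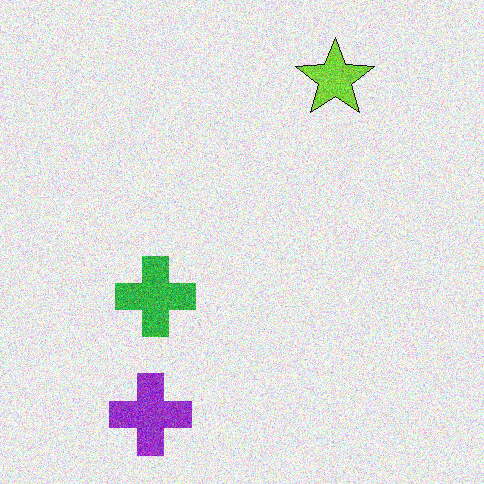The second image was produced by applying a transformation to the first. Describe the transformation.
This is the original image degraded with visible gaussian noise.

Random speckle covers the whole image, including the flat background.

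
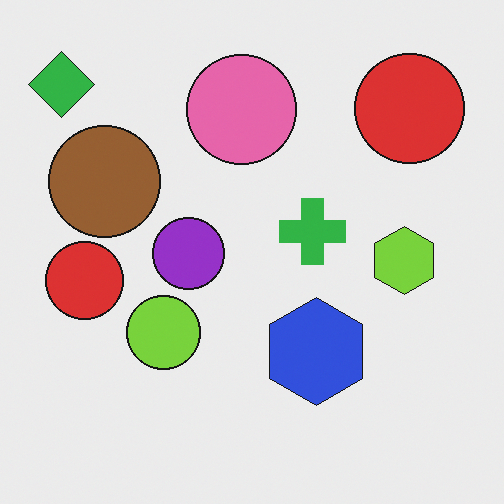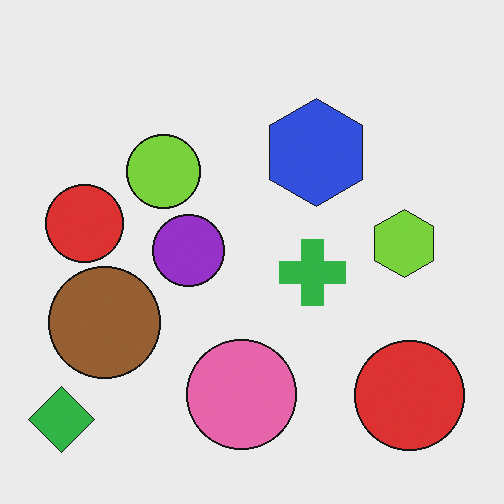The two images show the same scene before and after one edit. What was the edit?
The transformation is: flipped vertically (top ↔ bottom).

The green diamond is in the top-left of the first image and the bottom-left of the second — shapes on opposite sides of the horizontal midline have swapped in a mirror flip.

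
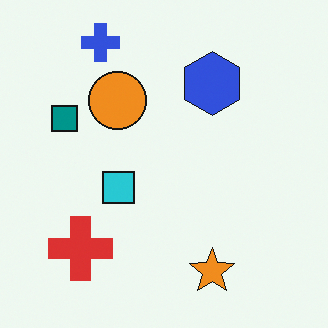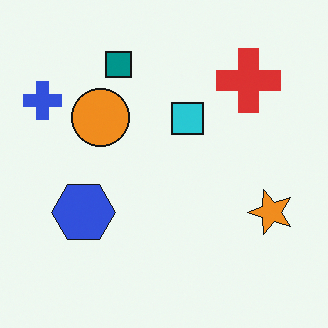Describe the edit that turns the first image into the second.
The second image is the first transposed (reflected across the top-left ↔ bottom-right diagonal).

Shapes have swapped their row and column positions — what was in the top-right is now in the bottom-left — a diagonal reflection.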